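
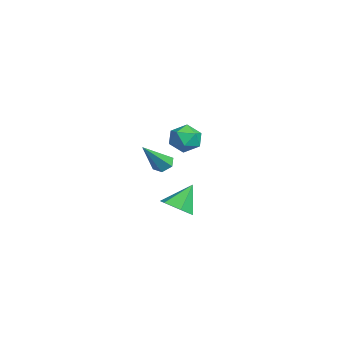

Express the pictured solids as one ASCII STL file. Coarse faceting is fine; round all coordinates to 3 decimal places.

solid 
facet normal 0.306 -0.528 -0.792
outer loop
vertex 3.379 -2.518 -1.427
vertex 3.01 -1.88 -1.995
vertex 3.891 -1.795 -1.711
endloop
endfacet
facet normal 0.560 -0.073 0.825
outer loop
vertex 3.379 -2.518 -1.427
vertex 3.891 -1.795 -1.711
vertex 2.51 -1.02 -0.705
endloop
endfacet
facet normal 0.306 -0.529 -0.792
outer loop
vertex 3.891 -1.795 -1.711
vertex 3.01 -1.88 -1.995
vertex 3.522 -1.158 -2.279
endloop
endfacet
facet normal 0.640 0.684 0.351
outer loop
vertex 3.891 -1.795 -1.711
vertex 3.522 -1.158 -2.279
vertex 2.51 -1.02 -0.705
endloop
endfacet
facet normal 0.306 -0.529 -0.792
outer loop
vertex 3.522 -1.158 -2.279
vertex 3.01 -1.88 -1.995
vertex 2.641 -1.243 -2.563
endloop
endfacet
facet normal -0.056 0.991 -0.123
outer loop
vertex 3.522 -1.158 -2.279
vertex 2.641 -1.243 -2.563
vertex 2.51 -1.02 -0.705
endloop
endfacet
facet normal 0.308 -0.528 -0.792
outer loop
vertex 2.641 -1.243 -2.563
vertex 3.01 -1.88 -1.995
vertex 2.129 -1.966 -2.28
endloop
endfacet
facet normal -0.832 0.541 -0.124
outer loop
vertex 2.641 -1.243 -2.563
vertex 2.129 -1.966 -2.28
vertex 2.51 -1.02 -0.705
endloop
endfacet
facet normal 0.308 -0.528 -0.792
outer loop
vertex 2.129 -1.966 -2.28
vertex 3.01 -1.88 -1.995
vertex 2.498 -2.603 -1.712
endloop
endfacet
facet normal -0.912 -0.216 0.350
outer loop
vertex 2.129 -1.966 -2.28
vertex 2.498 -2.603 -1.712
vertex 2.51 -1.02 -0.705
endloop
endfacet
facet normal 0.307 -0.528 -0.792
outer loop
vertex 2.498 -2.603 -1.712
vertex 3.01 -1.88 -1.995
vertex 3.379 -2.518 -1.427
endloop
endfacet
facet normal -0.216 -0.523 0.825
outer loop
vertex 2.498 -2.603 -1.712
vertex 3.379 -2.518 -1.427
vertex 2.51 -1.02 -0.705
endloop
endfacet
facet normal -0.436 0.526 -0.730
outer loop
vertex 0.314 -1.715 -0.376
vertex -0.173 -2.098 -0.361
vertex -0.165 -1.593 -0.002
endloop
endfacet
facet normal 0.553 0.676 0.487
outer loop
vertex 0.314 -1.715 -0.376
vertex -0.165 -1.593 -0.002
vertex 0.773 -3.242 1.221
endloop
endfacet
facet normal -0.436 0.526 -0.730
outer loop
vertex -0.165 -1.593 -0.002
vertex -0.173 -2.098 -0.361
vertex -0.652 -1.976 0.013
endloop
endfacet
facet normal -0.320 0.440 0.839
outer loop
vertex -0.165 -1.593 -0.002
vertex -0.652 -1.976 0.013
vertex 0.773 -3.242 1.221
endloop
endfacet
facet normal -0.435 0.528 -0.729
outer loop
vertex -0.652 -1.976 0.013
vertex -0.173 -2.098 -0.361
vertex -0.661 -2.481 -0.347
endloop
endfacet
facet normal -0.769 -0.362 0.527
outer loop
vertex -0.652 -1.976 0.013
vertex -0.661 -2.481 -0.347
vertex 0.773 -3.242 1.221
endloop
endfacet
facet normal -0.435 0.528 -0.729
outer loop
vertex -0.661 -2.481 -0.347
vertex -0.173 -2.098 -0.361
vertex -0.182 -2.603 -0.721
endloop
endfacet
facet normal -0.343 -0.929 -0.137
outer loop
vertex -0.661 -2.481 -0.347
vertex -0.182 -2.603 -0.721
vertex 0.773 -3.242 1.221
endloop
endfacet
facet normal -0.437 0.527 -0.729
outer loop
vertex -0.182 -2.603 -0.721
vertex -0.173 -2.098 -0.361
vertex 0.305 -2.22 -0.736
endloop
endfacet
facet normal 0.530 -0.693 -0.489
outer loop
vertex -0.182 -2.603 -0.721
vertex 0.305 -2.22 -0.736
vertex 0.773 -3.242 1.221
endloop
endfacet
facet normal -0.437 0.527 -0.729
outer loop
vertex 0.305 -2.22 -0.736
vertex -0.173 -2.098 -0.361
vertex 0.314 -1.715 -0.376
endloop
endfacet
facet normal 0.978 0.109 -0.177
outer loop
vertex 0.305 -2.22 -0.736
vertex 0.314 -1.715 -0.376
vertex 0.773 -3.242 1.221
endloop
endfacet
facet normal -0.756 -0.168 0.632
outer loop
vertex -4.414 -0.339 0.053
vertex -4.009 -1.191 0.311
vertex -3.783 -0.374 0.799
endloop
endfacet
facet normal -0.635 0.531 0.562
outer loop
vertex -4.414 -0.339 0.053
vertex -3.783 -0.374 0.799
vertex -3.739 0.36 0.155
endloop
endfacet
facet normal -0.704 0.699 -0.127
outer loop
vertex -4.414 -0.339 0.053
vertex -3.739 0.36 0.155
vertex -3.938 -0.002 -0.731
endloop
endfacet
facet normal -0.869 0.102 -0.484
outer loop
vertex -4.414 -0.339 0.053
vertex -3.938 -0.002 -0.731
vertex -4.104 -0.961 -0.635
endloop
endfacet
facet normal -0.901 -0.433 -0.015
outer loop
vertex -4.414 -0.339 0.053
vertex -4.104 -0.961 -0.635
vertex -4.009 -1.191 0.311
endloop
endfacet
facet normal 0.042 0.657 0.752
outer loop
vertex -3.739 0.36 0.155
vertex -3.783 -0.374 0.799
vertex -2.916 -0.059 0.475
endloop
endfacet
facet normal -0.154 -0.475 0.866
outer loop
vertex -3.783 -0.374 0.799
vertex -4.009 -1.191 0.311
vertex -3.082 -1.018 0.571
endloop
endfacet
facet normal -0.390 -0.903 -0.180
outer loop
vertex -4.009 -1.191 0.311
vertex -4.104 -0.961 -0.635
vertex -3.281 -1.38 -0.315
endloop
endfacet
facet normal -0.338 -0.036 -0.940
outer loop
vertex -4.104 -0.961 -0.635
vertex -3.938 -0.002 -0.731
vertex -3.237 -0.646 -0.959
endloop
endfacet
facet normal -0.071 0.929 -0.363
outer loop
vertex -3.938 -0.002 -0.731
vertex -3.739 0.36 0.155
vertex -3.011 0.171 -0.471
endloop
endfacet
facet normal 0.869 -0.102 0.484
outer loop
vertex -2.606 -0.681 -0.213
vertex -2.916 -0.059 0.475
vertex -3.082 -1.018 0.571
endloop
endfacet
facet normal 0.704 -0.699 0.127
outer loop
vertex -2.606 -0.681 -0.213
vertex -3.082 -1.018 0.571
vertex -3.281 -1.38 -0.315
endloop
endfacet
facet normal 0.635 -0.531 -0.562
outer loop
vertex -2.606 -0.681 -0.213
vertex -3.281 -1.38 -0.315
vertex -3.237 -0.646 -0.959
endloop
endfacet
facet normal 0.756 0.168 -0.632
outer loop
vertex -2.606 -0.681 -0.213
vertex -3.237 -0.646 -0.959
vertex -3.011 0.171 -0.471
endloop
endfacet
facet normal 0.901 0.433 0.015
outer loop
vertex -2.606 -0.681 -0.213
vertex -3.011 0.171 -0.471
vertex -2.916 -0.059 0.475
endloop
endfacet
facet normal 0.338 0.036 0.940
outer loop
vertex -3.082 -1.018 0.571
vertex -2.916 -0.059 0.475
vertex -3.783 -0.374 0.799
endloop
endfacet
facet normal 0.071 -0.929 0.363
outer loop
vertex -3.281 -1.38 -0.315
vertex -3.082 -1.018 0.571
vertex -4.009 -1.191 0.311
endloop
endfacet
facet normal -0.042 -0.657 -0.752
outer loop
vertex -3.237 -0.646 -0.959
vertex -3.281 -1.38 -0.315
vertex -4.104 -0.961 -0.635
endloop
endfacet
facet normal 0.154 0.475 -0.866
outer loop
vertex -3.011 0.171 -0.471
vertex -3.237 -0.646 -0.959
vertex -3.938 -0.002 -0.731
endloop
endfacet
facet normal 0.390 0.903 0.180
outer loop
vertex -2.916 -0.059 0.475
vertex -3.011 0.171 -0.471
vertex -3.739 0.36 0.155
endloop
endfacet

endsolid


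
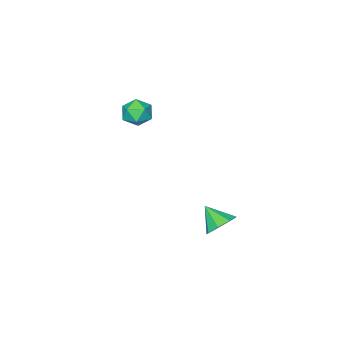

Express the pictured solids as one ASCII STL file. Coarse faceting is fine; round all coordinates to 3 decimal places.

solid 
facet normal -0.419 0.312 0.852
outer loop
vertex 1.196 -3.053 3.916
vertex 0.401 -3.46 3.674
vertex 1.033 -3.932 4.158
endloop
endfacet
facet normal 0.281 0.206 0.937
outer loop
vertex 1.196 -3.053 3.916
vertex 1.033 -3.932 4.158
vertex 1.87 -3.684 3.853
endloop
endfacet
facet normal 0.626 0.622 0.471
outer loop
vertex 1.196 -3.053 3.916
vertex 1.87 -3.684 3.853
vertex 1.756 -3.059 3.18
endloop
endfacet
facet normal 0.139 0.985 0.098
outer loop
vertex 1.196 -3.053 3.916
vertex 1.756 -3.059 3.18
vertex 0.848 -2.92 3.069
endloop
endfacet
facet normal -0.508 0.794 0.333
outer loop
vertex 1.196 -3.053 3.916
vertex 0.848 -2.92 3.069
vertex 0.401 -3.46 3.674
endloop
endfacet
facet normal 0.422 -0.474 0.773
outer loop
vertex 1.87 -3.684 3.853
vertex 1.033 -3.932 4.158
vertex 1.492 -4.48 3.571
endloop
endfacet
facet normal -0.711 -0.302 0.635
outer loop
vertex 1.033 -3.932 4.158
vertex 0.401 -3.46 3.674
vertex 0.584 -4.341 3.46
endloop
endfacet
facet normal -0.854 0.478 -0.204
outer loop
vertex 0.401 -3.46 3.674
vertex 0.848 -2.92 3.069
vertex 0.47 -3.716 2.787
endloop
endfacet
facet normal 0.192 0.788 -0.585
outer loop
vertex 0.848 -2.92 3.069
vertex 1.756 -3.059 3.18
vertex 1.307 -3.468 2.482
endloop
endfacet
facet normal 0.980 0.199 0.019
outer loop
vertex 1.756 -3.059 3.18
vertex 1.87 -3.684 3.853
vertex 1.939 -3.94 2.966
endloop
endfacet
facet normal -0.139 -0.985 -0.098
outer loop
vertex 1.144 -4.347 2.724
vertex 1.492 -4.48 3.571
vertex 0.584 -4.341 3.46
endloop
endfacet
facet normal -0.626 -0.622 -0.471
outer loop
vertex 1.144 -4.347 2.724
vertex 0.584 -4.341 3.46
vertex 0.47 -3.716 2.787
endloop
endfacet
facet normal -0.281 -0.206 -0.937
outer loop
vertex 1.144 -4.347 2.724
vertex 0.47 -3.716 2.787
vertex 1.307 -3.468 2.482
endloop
endfacet
facet normal 0.419 -0.312 -0.852
outer loop
vertex 1.144 -4.347 2.724
vertex 1.307 -3.468 2.482
vertex 1.939 -3.94 2.966
endloop
endfacet
facet normal 0.508 -0.794 -0.333
outer loop
vertex 1.144 -4.347 2.724
vertex 1.939 -3.94 2.966
vertex 1.492 -4.48 3.571
endloop
endfacet
facet normal -0.192 -0.788 0.585
outer loop
vertex 0.584 -4.341 3.46
vertex 1.492 -4.48 3.571
vertex 1.033 -3.932 4.158
endloop
endfacet
facet normal -0.980 -0.199 -0.019
outer loop
vertex 0.47 -3.716 2.787
vertex 0.584 -4.341 3.46
vertex 0.401 -3.46 3.674
endloop
endfacet
facet normal -0.422 0.474 -0.773
outer loop
vertex 1.307 -3.468 2.482
vertex 0.47 -3.716 2.787
vertex 0.848 -2.92 3.069
endloop
endfacet
facet normal 0.711 0.302 -0.635
outer loop
vertex 1.939 -3.94 2.966
vertex 1.307 -3.468 2.482
vertex 1.756 -3.059 3.18
endloop
endfacet
facet normal 0.854 -0.478 0.204
outer loop
vertex 1.492 -4.48 3.571
vertex 1.939 -3.94 2.966
vertex 1.87 -3.684 3.853
endloop
endfacet
facet normal -0.074 0.770 -0.634
outer loop
vertex 2.469 2.995 -1.784
vertex 1.826 3.384 -1.236
vertex 2.754 3.426 -1.294
endloop
endfacet
facet normal 0.823 -0.568 0.022
outer loop
vertex 2.469 2.995 -1.784
vertex 2.754 3.426 -1.294
vertex 1.934 2.276 -0.324
endloop
endfacet
facet normal -0.074 0.769 -0.634
outer loop
vertex 2.754 3.426 -1.294
vertex 1.826 3.384 -1.236
vertex 2.495 3.833 -0.77
endloop
endfacet
facet normal 0.835 -0.149 0.529
outer loop
vertex 2.754 3.426 -1.294
vertex 2.495 3.833 -0.77
vertex 1.934 2.276 -0.324
endloop
endfacet
facet normal -0.075 0.770 -0.634
outer loop
vertex 2.495 3.833 -0.77
vertex 1.826 3.384 -1.236
vertex 1.844 3.976 -0.519
endloop
endfacet
facet normal 0.381 0.125 0.916
outer loop
vertex 2.495 3.833 -0.77
vertex 1.844 3.976 -0.519
vertex 1.934 2.276 -0.324
endloop
endfacet
facet normal -0.074 0.770 -0.634
outer loop
vertex 1.844 3.976 -0.519
vertex 1.826 3.384 -1.236
vertex 1.183 3.773 -0.688
endloop
endfacet
facet normal -0.274 0.095 0.957
outer loop
vertex 1.844 3.976 -0.519
vertex 1.183 3.773 -0.688
vertex 1.934 2.276 -0.324
endloop
endfacet
facet normal -0.074 0.770 -0.633
outer loop
vertex 1.183 3.773 -0.688
vertex 1.826 3.384 -1.236
vertex 0.899 3.342 -1.179
endloop
endfacet
facet normal -0.747 -0.222 0.627
outer loop
vertex 1.183 3.773 -0.688
vertex 0.899 3.342 -1.179
vertex 1.934 2.276 -0.324
endloop
endfacet
facet normal -0.074 0.770 -0.634
outer loop
vertex 0.899 3.342 -1.179
vertex 1.826 3.384 -1.236
vertex 1.158 2.936 -1.702
endloop
endfacet
facet normal -0.759 -0.640 0.121
outer loop
vertex 0.899 3.342 -1.179
vertex 1.158 2.936 -1.702
vertex 1.934 2.276 -0.324
endloop
endfacet
facet normal -0.074 0.770 -0.634
outer loop
vertex 1.158 2.936 -1.702
vertex 1.826 3.384 -1.236
vertex 1.808 2.792 -1.953
endloop
endfacet
facet normal -0.305 -0.914 -0.266
outer loop
vertex 1.158 2.936 -1.702
vertex 1.808 2.792 -1.953
vertex 1.934 2.276 -0.324
endloop
endfacet
facet normal -0.074 0.770 -0.634
outer loop
vertex 1.808 2.792 -1.953
vertex 1.826 3.384 -1.236
vertex 2.469 2.995 -1.784
endloop
endfacet
facet normal 0.350 -0.885 -0.307
outer loop
vertex 1.808 2.792 -1.953
vertex 2.469 2.995 -1.784
vertex 1.934 2.276 -0.324
endloop
endfacet

endsolid


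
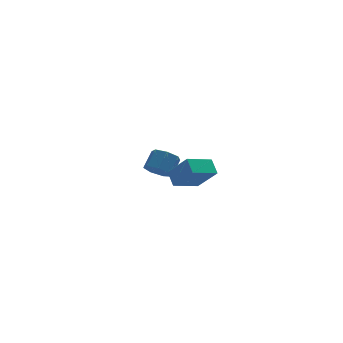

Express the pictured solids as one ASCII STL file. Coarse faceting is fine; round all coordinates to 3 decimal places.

solid 
facet normal -0.438 0.500 -0.747
outer loop
vertex 1.414 -4.137 2.215
vertex 1.367 -3.362 2.762
vertex 2.805 -3.688 1.699
endloop
endfacet
facet normal 0.050 -0.816 -0.576
outer loop
vertex 3.533 -4.518 2.938
vertex 1.414 -4.137 2.215
vertex 2.805 -3.688 1.699
endloop
endfacet
facet normal -0.438 0.500 -0.747
outer loop
vertex 2.805 -3.688 1.699
vertex 1.367 -3.362 2.762
vertex 2.758 -2.913 2.246
endloop
endfacet
facet normal 0.897 0.290 -0.333
outer loop
vertex 2.758 -2.913 2.246
vertex 3.533 -4.518 2.938
vertex 2.805 -3.688 1.699
endloop
endfacet
facet normal -0.897 -0.290 0.333
outer loop
vertex 1.414 -4.137 2.215
vertex 2.095 -4.192 4.001
vertex 1.367 -3.362 2.762
endloop
endfacet
facet normal 0.050 -0.816 -0.576
outer loop
vertex 2.142 -4.967 3.454
vertex 1.414 -4.137 2.215
vertex 3.533 -4.518 2.938
endloop
endfacet
facet normal -0.897 -0.290 0.333
outer loop
vertex 2.142 -4.967 3.454
vertex 2.095 -4.192 4.001
vertex 1.414 -4.137 2.215
endloop
endfacet
facet normal -0.050 0.816 0.576
outer loop
vertex 1.367 -3.362 2.762
vertex 2.095 -4.192 4.001
vertex 2.758 -2.913 2.246
endloop
endfacet
facet normal 0.897 0.290 -0.333
outer loop
vertex 3.486 -3.743 3.485
vertex 3.533 -4.518 2.938
vertex 2.758 -2.913 2.246
endloop
endfacet
facet normal -0.050 0.816 0.576
outer loop
vertex 2.758 -2.913 2.246
vertex 2.095 -4.192 4.001
vertex 3.486 -3.743 3.485
endloop
endfacet
facet normal 0.438 -0.500 0.747
outer loop
vertex 3.486 -3.743 3.485
vertex 2.142 -4.967 3.454
vertex 3.533 -4.518 2.938
endloop
endfacet
facet normal 0.438 -0.500 0.747
outer loop
vertex 2.095 -4.192 4.001
vertex 2.142 -4.967 3.454
vertex 3.486 -3.743 3.485
endloop
endfacet
facet normal -0.533 -0.529 -0.661
outer loop
vertex 2.95 1.491 -0.246
vertex 2.487 2.15 -0.4
vertex 3.18 1.914 -0.77
endloop
endfacet
facet normal 0.782 -0.606 -0.146
outer loop
vertex 2.95 1.491 -0.246
vertex 3.18 1.914 -0.77
vertex 3.595 2.13 0.554
endloop
endfacet
facet normal 0.782 -0.606 -0.146
outer loop
vertex 3.595 2.13 0.554
vertex 3.18 1.914 -0.77
vertex 3.825 2.553 0.03
endloop
endfacet
facet normal 0.534 0.528 0.660
outer loop
vertex 3.595 2.13 0.554
vertex 3.825 2.553 0.03
vertex 3.133 2.79 0.4
endloop
endfacet
facet normal -0.533 -0.528 -0.662
outer loop
vertex 3.18 1.914 -0.77
vertex 2.487 2.15 -0.4
vertex 2.889 2.515 -1.015
endloop
endfacet
facet normal 0.740 0.087 -0.666
outer loop
vertex 3.18 1.914 -0.77
vertex 2.889 2.515 -1.015
vertex 3.825 2.553 0.03
endloop
endfacet
facet normal 0.741 0.086 -0.666
outer loop
vertex 3.825 2.553 0.03
vertex 2.889 2.515 -1.015
vertex 3.534 3.154 -0.216
endloop
endfacet
facet normal 0.534 0.529 0.660
outer loop
vertex 3.825 2.553 0.03
vertex 3.534 3.154 -0.216
vertex 3.133 2.79 0.4
endloop
endfacet
facet normal -0.533 -0.528 -0.661
outer loop
vertex 2.889 2.515 -1.015
vertex 2.487 2.15 -0.4
vertex 2.295 2.841 -0.797
endloop
endfacet
facet normal 0.141 0.715 -0.685
outer loop
vertex 2.889 2.515 -1.015
vertex 2.295 2.841 -0.797
vertex 3.534 3.154 -0.216
endloop
endfacet
facet normal 0.141 0.714 -0.686
outer loop
vertex 3.534 3.154 -0.216
vertex 2.295 2.841 -0.797
vertex 2.94 3.481 0.002
endloop
endfacet
facet normal 0.533 0.529 0.660
outer loop
vertex 3.534 3.154 -0.216
vertex 2.94 3.481 0.002
vertex 3.133 2.79 0.4
endloop
endfacet
facet normal -0.533 -0.528 -0.661
outer loop
vertex 2.295 2.841 -0.797
vertex 2.487 2.15 -0.4
vertex 1.846 2.647 -0.28
endloop
endfacet
facet normal -0.564 0.804 -0.188
outer loop
vertex 2.295 2.841 -0.797
vertex 1.846 2.647 -0.28
vertex 2.94 3.481 0.002
endloop
endfacet
facet normal -0.564 0.804 -0.188
outer loop
vertex 2.94 3.481 0.002
vertex 1.846 2.647 -0.28
vertex 2.491 3.287 0.519
endloop
endfacet
facet normal 0.532 0.529 0.661
outer loop
vertex 2.94 3.481 0.002
vertex 2.491 3.287 0.519
vertex 3.133 2.79 0.4
endloop
endfacet
facet normal -0.533 -0.528 -0.660
outer loop
vertex 1.846 2.647 -0.28
vertex 2.487 2.15 -0.4
vertex 1.88 2.079 0.147
endloop
endfacet
facet normal -0.845 0.288 0.451
outer loop
vertex 1.846 2.647 -0.28
vertex 1.88 2.079 0.147
vertex 2.491 3.287 0.519
endloop
endfacet
facet normal -0.844 0.288 0.452
outer loop
vertex 2.491 3.287 0.519
vertex 1.88 2.079 0.147
vertex 2.526 2.719 0.946
endloop
endfacet
facet normal 0.532 0.529 0.661
outer loop
vertex 2.491 3.287 0.519
vertex 2.526 2.719 0.946
vertex 3.133 2.79 0.4
endloop
endfacet
facet normal -0.533 -0.529 -0.660
outer loop
vertex 1.88 2.079 0.147
vertex 2.487 2.15 -0.4
vertex 2.372 1.565 0.162
endloop
endfacet
facet normal -0.488 -0.445 0.751
outer loop
vertex 1.88 2.079 0.147
vertex 2.372 1.565 0.162
vertex 2.526 2.719 0.946
endloop
endfacet
facet normal -0.490 -0.444 0.750
outer loop
vertex 2.526 2.719 0.946
vertex 2.372 1.565 0.162
vertex 3.017 2.204 0.962
endloop
endfacet
facet normal 0.533 0.528 0.661
outer loop
vertex 2.526 2.719 0.946
vertex 3.017 2.204 0.962
vertex 3.133 2.79 0.4
endloop
endfacet
facet normal -0.534 -0.529 -0.660
outer loop
vertex 2.372 1.565 0.162
vertex 2.487 2.15 -0.4
vertex 2.95 1.491 -0.246
endloop
endfacet
facet normal 0.234 -0.843 0.485
outer loop
vertex 2.372 1.565 0.162
vertex 2.95 1.491 -0.246
vertex 3.017 2.204 0.962
endloop
endfacet
facet normal 0.234 -0.843 0.485
outer loop
vertex 3.017 2.204 0.962
vertex 2.95 1.491 -0.246
vertex 3.595 2.13 0.554
endloop
endfacet
facet normal 0.534 0.528 0.661
outer loop
vertex 3.017 2.204 0.962
vertex 3.595 2.13 0.554
vertex 3.133 2.79 0.4
endloop
endfacet

endsolid


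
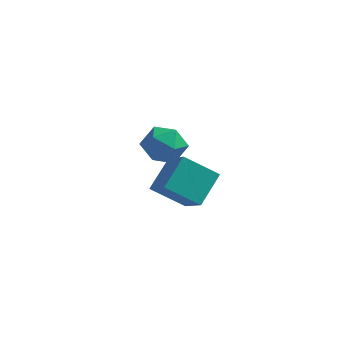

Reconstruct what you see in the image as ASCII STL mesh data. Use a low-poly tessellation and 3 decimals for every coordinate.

solid 
facet normal -0.174 0.046 0.984
outer loop
vertex -4.069 1.089 3.537
vertex -3.864 0.266 3.612
vertex -3.262 0.863 3.69
endloop
endfacet
facet normal 0.050 0.676 0.735
outer loop
vertex -4.069 1.089 3.537
vertex -3.262 0.863 3.69
vertex -3.432 1.483 3.131
endloop
endfacet
facet normal -0.404 0.886 0.227
outer loop
vertex -4.069 1.089 3.537
vertex -3.432 1.483 3.131
vertex -4.139 1.269 2.708
endloop
endfacet
facet normal -0.908 0.386 0.161
outer loop
vertex -4.069 1.089 3.537
vertex -4.139 1.269 2.708
vertex -4.406 0.517 3.005
endloop
endfacet
facet normal -0.766 -0.134 0.629
outer loop
vertex -4.069 1.089 3.537
vertex -4.406 0.517 3.005
vertex -3.864 0.266 3.612
endloop
endfacet
facet normal 0.690 0.580 0.433
outer loop
vertex -3.432 1.483 3.131
vertex -3.262 0.863 3.69
vertex -2.834 0.903 2.955
endloop
endfacet
facet normal 0.328 -0.440 0.836
outer loop
vertex -3.262 0.863 3.69
vertex -3.864 0.266 3.612
vertex -3.101 0.151 3.252
endloop
endfacet
facet normal -0.631 -0.730 0.262
outer loop
vertex -3.864 0.266 3.612
vertex -4.406 0.517 3.005
vertex -3.808 -0.063 2.829
endloop
endfacet
facet normal -0.862 0.110 -0.496
outer loop
vertex -4.406 0.517 3.005
vertex -4.139 1.269 2.708
vertex -3.978 0.557 2.27
endloop
endfacet
facet normal -0.045 0.920 -0.390
outer loop
vertex -4.139 1.269 2.708
vertex -3.432 1.483 3.131
vertex -3.376 1.154 2.348
endloop
endfacet
facet normal 0.908 -0.386 -0.161
outer loop
vertex -3.171 0.331 2.423
vertex -2.834 0.903 2.955
vertex -3.101 0.151 3.252
endloop
endfacet
facet normal 0.404 -0.886 -0.227
outer loop
vertex -3.171 0.331 2.423
vertex -3.101 0.151 3.252
vertex -3.808 -0.063 2.829
endloop
endfacet
facet normal -0.050 -0.676 -0.735
outer loop
vertex -3.171 0.331 2.423
vertex -3.808 -0.063 2.829
vertex -3.978 0.557 2.27
endloop
endfacet
facet normal 0.174 -0.046 -0.984
outer loop
vertex -3.171 0.331 2.423
vertex -3.978 0.557 2.27
vertex -3.376 1.154 2.348
endloop
endfacet
facet normal 0.766 0.134 -0.629
outer loop
vertex -3.171 0.331 2.423
vertex -3.376 1.154 2.348
vertex -2.834 0.903 2.955
endloop
endfacet
facet normal 0.862 -0.110 0.496
outer loop
vertex -3.101 0.151 3.252
vertex -2.834 0.903 2.955
vertex -3.262 0.863 3.69
endloop
endfacet
facet normal 0.045 -0.920 0.390
outer loop
vertex -3.808 -0.063 2.829
vertex -3.101 0.151 3.252
vertex -3.864 0.266 3.612
endloop
endfacet
facet normal -0.690 -0.580 -0.433
outer loop
vertex -3.978 0.557 2.27
vertex -3.808 -0.063 2.829
vertex -4.406 0.517 3.005
endloop
endfacet
facet normal -0.328 0.440 -0.836
outer loop
vertex -3.376 1.154 2.348
vertex -3.978 0.557 2.27
vertex -4.139 1.269 2.708
endloop
endfacet
facet normal 0.631 0.730 -0.262
outer loop
vertex -2.834 0.903 2.955
vertex -3.376 1.154 2.348
vertex -3.432 1.483 3.131
endloop
endfacet
facet normal -0.816 -0.156 0.557
outer loop
vertex -3.664 3.222 0.623
vertex -4.478 4.158 -0.307
vertex -4.023 2.065 -0.227
endloop
endfacet
facet normal 0.525 -0.604 0.600
outer loop
vertex -2.782 2.302 -1.073
vertex -3.664 3.222 0.623
vertex -4.023 2.065 -0.227
endloop
endfacet
facet normal -0.816 -0.156 0.556
outer loop
vertex -4.023 2.065 -0.227
vertex -4.478 4.158 -0.307
vertex -4.836 3.001 -1.158
endloop
endfacet
facet normal -0.242 -0.782 -0.574
outer loop
vertex -4.836 3.001 -1.158
vertex -2.782 2.302 -1.073
vertex -4.023 2.065 -0.227
endloop
endfacet
facet normal 0.242 0.782 0.575
outer loop
vertex -3.664 3.222 0.623
vertex -3.237 4.395 -1.153
vertex -4.478 4.158 -0.307
endloop
endfacet
facet normal 0.524 -0.604 0.600
outer loop
vertex -2.424 3.459 -0.222
vertex -3.664 3.222 0.623
vertex -2.782 2.302 -1.073
endloop
endfacet
facet normal 0.242 0.782 0.575
outer loop
vertex -2.424 3.459 -0.222
vertex -3.237 4.395 -1.153
vertex -3.664 3.222 0.623
endloop
endfacet
facet normal -0.525 0.604 -0.600
outer loop
vertex -4.478 4.158 -0.307
vertex -3.237 4.395 -1.153
vertex -4.836 3.001 -1.158
endloop
endfacet
facet normal -0.242 -0.782 -0.575
outer loop
vertex -3.596 3.238 -2.003
vertex -2.782 2.302 -1.073
vertex -4.836 3.001 -1.158
endloop
endfacet
facet normal -0.524 0.604 -0.600
outer loop
vertex -4.836 3.001 -1.158
vertex -3.237 4.395 -1.153
vertex -3.596 3.238 -2.003
endloop
endfacet
facet normal 0.816 0.157 -0.556
outer loop
vertex -3.596 3.238 -2.003
vertex -2.424 3.459 -0.222
vertex -2.782 2.302 -1.073
endloop
endfacet
facet normal 0.816 0.156 -0.556
outer loop
vertex -3.237 4.395 -1.153
vertex -2.424 3.459 -0.222
vertex -3.596 3.238 -2.003
endloop
endfacet

endsolid


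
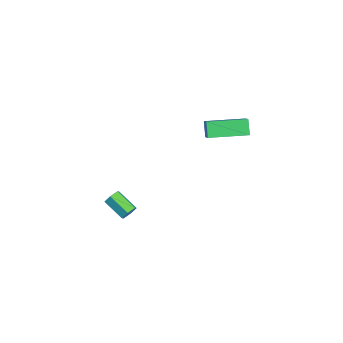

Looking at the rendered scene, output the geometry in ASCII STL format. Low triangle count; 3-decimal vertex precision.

solid 
facet normal -0.734 0.092 -0.673
outer loop
vertex -0.19 0.669 3.528
vertex 0.053 2.664 3.537
vertex 0.418 0.598 2.855
endloop
endfacet
facet normal -0.121 -0.993 -0.004
outer loop
vertex 1.387 0.476 3.743
vertex -0.19 0.669 3.528
vertex 0.418 0.598 2.855
endloop
endfacet
facet normal -0.734 0.092 -0.673
outer loop
vertex 0.418 0.598 2.855
vertex 0.053 2.664 3.537
vertex 0.661 2.593 2.864
endloop
endfacet
facet normal 0.668 -0.078 -0.740
outer loop
vertex 0.661 2.593 2.864
vertex 1.387 0.476 3.743
vertex 0.418 0.598 2.855
endloop
endfacet
facet normal -0.668 0.078 0.740
outer loop
vertex -0.19 0.669 3.528
vertex 1.022 2.542 4.425
vertex 0.053 2.664 3.537
endloop
endfacet
facet normal -0.121 -0.993 -0.004
outer loop
vertex 0.779 0.547 4.416
vertex -0.19 0.669 3.528
vertex 1.387 0.476 3.743
endloop
endfacet
facet normal -0.668 0.078 0.740
outer loop
vertex 0.779 0.547 4.416
vertex 1.022 2.542 4.425
vertex -0.19 0.669 3.528
endloop
endfacet
facet normal 0.121 0.993 0.004
outer loop
vertex 0.053 2.664 3.537
vertex 1.022 2.542 4.425
vertex 0.661 2.593 2.864
endloop
endfacet
facet normal 0.668 -0.078 -0.740
outer loop
vertex 1.63 2.471 3.752
vertex 1.387 0.476 3.743
vertex 0.661 2.593 2.864
endloop
endfacet
facet normal 0.121 0.993 0.004
outer loop
vertex 0.661 2.593 2.864
vertex 1.022 2.542 4.425
vertex 1.63 2.471 3.752
endloop
endfacet
facet normal 0.734 -0.092 0.673
outer loop
vertex 1.63 2.471 3.752
vertex 0.779 0.547 4.416
vertex 1.387 0.476 3.743
endloop
endfacet
facet normal 0.734 -0.092 0.673
outer loop
vertex 1.022 2.542 4.425
vertex 0.779 0.547 4.416
vertex 1.63 2.471 3.752
endloop
endfacet
facet normal 0.742 0.519 -0.425
outer loop
vertex -0.09 -3.192 -2.984
vertex -0.404 -3.051 -3.36
vertex -0.364 -2.764 -2.94
endloop
endfacet
facet normal 0.403 0.165 0.900
outer loop
vertex -0.09 -3.192 -2.984
vertex -0.364 -2.764 -2.94
vertex -1.061 -3.87 -2.425
endloop
endfacet
facet normal 0.403 0.165 0.900
outer loop
vertex -1.061 -3.87 -2.425
vertex -0.364 -2.764 -2.94
vertex -1.335 -3.442 -2.381
endloop
endfacet
facet normal -0.741 -0.518 0.427
outer loop
vertex -1.061 -3.87 -2.425
vertex -1.335 -3.442 -2.381
vertex -1.376 -3.729 -2.8
endloop
endfacet
facet normal 0.742 0.519 -0.425
outer loop
vertex -0.364 -2.764 -2.94
vertex -0.404 -3.051 -3.36
vertex -0.678 -2.623 -3.316
endloop
endfacet
facet normal -0.264 0.810 0.524
outer loop
vertex -0.364 -2.764 -2.94
vertex -0.678 -2.623 -3.316
vertex -1.335 -3.442 -2.381
endloop
endfacet
facet normal -0.264 0.810 0.524
outer loop
vertex -1.335 -3.442 -2.381
vertex -0.678 -2.623 -3.316
vertex -1.649 -3.301 -2.757
endloop
endfacet
facet normal -0.743 -0.516 0.426
outer loop
vertex -1.335 -3.442 -2.381
vertex -1.649 -3.301 -2.757
vertex -1.376 -3.729 -2.8
endloop
endfacet
facet normal 0.741 0.518 -0.427
outer loop
vertex -0.678 -2.623 -3.316
vertex -0.404 -3.051 -3.36
vertex -0.719 -2.91 -3.735
endloop
endfacet
facet normal -0.666 0.644 -0.376
outer loop
vertex -0.678 -2.623 -3.316
vertex -0.719 -2.91 -3.735
vertex -1.649 -3.301 -2.757
endloop
endfacet
facet normal -0.666 0.644 -0.376
outer loop
vertex -1.649 -3.301 -2.757
vertex -0.719 -2.91 -3.735
vertex -1.69 -3.588 -3.176
endloop
endfacet
facet normal -0.743 -0.516 0.426
outer loop
vertex -1.649 -3.301 -2.757
vertex -1.69 -3.588 -3.176
vertex -1.376 -3.729 -2.8
endloop
endfacet
facet normal 0.741 0.518 -0.427
outer loop
vertex -0.719 -2.91 -3.735
vertex -0.404 -3.051 -3.36
vertex -0.445 -3.338 -3.779
endloop
endfacet
facet normal -0.403 -0.165 -0.900
outer loop
vertex -0.719 -2.91 -3.735
vertex -0.445 -3.338 -3.779
vertex -1.69 -3.588 -3.176
endloop
endfacet
facet normal -0.403 -0.165 -0.900
outer loop
vertex -1.69 -3.588 -3.176
vertex -0.445 -3.338 -3.779
vertex -1.416 -4.016 -3.22
endloop
endfacet
facet normal -0.742 -0.519 0.425
outer loop
vertex -1.69 -3.588 -3.176
vertex -1.416 -4.016 -3.22
vertex -1.376 -3.729 -2.8
endloop
endfacet
facet normal 0.743 0.516 -0.426
outer loop
vertex -0.445 -3.338 -3.779
vertex -0.404 -3.051 -3.36
vertex -0.131 -3.479 -3.403
endloop
endfacet
facet normal 0.264 -0.810 -0.524
outer loop
vertex -0.445 -3.338 -3.779
vertex -0.131 -3.479 -3.403
vertex -1.416 -4.016 -3.22
endloop
endfacet
facet normal 0.264 -0.810 -0.524
outer loop
vertex -1.416 -4.016 -3.22
vertex -0.131 -3.479 -3.403
vertex -1.102 -4.157 -2.844
endloop
endfacet
facet normal -0.742 -0.519 0.425
outer loop
vertex -1.416 -4.016 -3.22
vertex -1.102 -4.157 -2.844
vertex -1.376 -3.729 -2.8
endloop
endfacet
facet normal 0.743 0.516 -0.426
outer loop
vertex -0.131 -3.479 -3.403
vertex -0.404 -3.051 -3.36
vertex -0.09 -3.192 -2.984
endloop
endfacet
facet normal 0.666 -0.644 0.376
outer loop
vertex -0.131 -3.479 -3.403
vertex -0.09 -3.192 -2.984
vertex -1.102 -4.157 -2.844
endloop
endfacet
facet normal 0.666 -0.644 0.376
outer loop
vertex -1.102 -4.157 -2.844
vertex -0.09 -3.192 -2.984
vertex -1.061 -3.87 -2.425
endloop
endfacet
facet normal -0.741 -0.518 0.427
outer loop
vertex -1.102 -4.157 -2.844
vertex -1.061 -3.87 -2.425
vertex -1.376 -3.729 -2.8
endloop
endfacet

endsolid


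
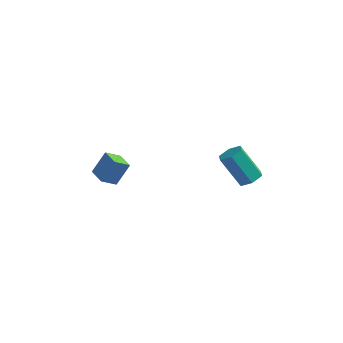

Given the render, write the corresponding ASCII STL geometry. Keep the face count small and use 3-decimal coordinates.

solid 
facet normal 0.569 -0.014 -0.822
outer loop
vertex 5.061 -0.086 0.268
vertex 4.477 -0.084 -0.136
vertex 4.776 0.53 0.06
endloop
endfacet
facet normal 0.718 0.497 0.488
outer loop
vertex 5.061 -0.086 0.268
vertex 4.776 0.53 0.06
vertex 3.947 -0.058 1.88
endloop
endfacet
facet normal 0.717 0.498 0.488
outer loop
vertex 3.947 -0.058 1.88
vertex 4.776 0.53 0.06
vertex 3.661 0.558 1.672
endloop
endfacet
facet normal -0.569 0.014 0.822
outer loop
vertex 3.947 -0.058 1.88
vertex 3.661 0.558 1.672
vertex 3.363 -0.056 1.476
endloop
endfacet
facet normal 0.569 -0.014 -0.822
outer loop
vertex 4.776 0.53 0.06
vertex 4.477 -0.084 -0.136
vertex 4.192 0.532 -0.344
endloop
endfacet
facet normal 0.010 1.000 -0.010
outer loop
vertex 4.776 0.53 0.06
vertex 4.192 0.532 -0.344
vertex 3.661 0.558 1.672
endloop
endfacet
facet normal 0.010 1.000 -0.010
outer loop
vertex 3.661 0.558 1.672
vertex 4.192 0.532 -0.344
vertex 3.077 0.56 1.268
endloop
endfacet
facet normal -0.569 0.014 0.822
outer loop
vertex 3.661 0.558 1.672
vertex 3.077 0.56 1.268
vertex 3.363 -0.056 1.476
endloop
endfacet
facet normal 0.569 -0.014 -0.822
outer loop
vertex 4.192 0.532 -0.344
vertex 4.477 -0.084 -0.136
vertex 3.893 -0.082 -0.54
endloop
endfacet
facet normal -0.707 0.503 -0.498
outer loop
vertex 4.192 0.532 -0.344
vertex 3.893 -0.082 -0.54
vertex 3.077 0.56 1.268
endloop
endfacet
facet normal -0.707 0.502 -0.498
outer loop
vertex 3.077 0.56 1.268
vertex 3.893 -0.082 -0.54
vertex 2.779 -0.054 1.072
endloop
endfacet
facet normal -0.569 0.014 0.822
outer loop
vertex 3.077 0.56 1.268
vertex 2.779 -0.054 1.072
vertex 3.363 -0.056 1.476
endloop
endfacet
facet normal 0.569 -0.014 -0.822
outer loop
vertex 3.893 -0.082 -0.54
vertex 4.477 -0.084 -0.136
vertex 4.179 -0.698 -0.332
endloop
endfacet
facet normal -0.718 -0.498 -0.487
outer loop
vertex 3.893 -0.082 -0.54
vertex 4.179 -0.698 -0.332
vertex 2.779 -0.054 1.072
endloop
endfacet
facet normal -0.718 -0.497 -0.488
outer loop
vertex 2.779 -0.054 1.072
vertex 4.179 -0.698 -0.332
vertex 3.064 -0.67 1.28
endloop
endfacet
facet normal -0.569 0.014 0.822
outer loop
vertex 2.779 -0.054 1.072
vertex 3.064 -0.67 1.28
vertex 3.363 -0.056 1.476
endloop
endfacet
facet normal 0.569 -0.014 -0.822
outer loop
vertex 4.179 -0.698 -0.332
vertex 4.477 -0.084 -0.136
vertex 4.763 -0.7 0.072
endloop
endfacet
facet normal -0.010 -1.000 0.010
outer loop
vertex 4.179 -0.698 -0.332
vertex 4.763 -0.7 0.072
vertex 3.064 -0.67 1.28
endloop
endfacet
facet normal -0.010 -1.000 0.010
outer loop
vertex 3.064 -0.67 1.28
vertex 4.763 -0.7 0.072
vertex 3.648 -0.672 1.684
endloop
endfacet
facet normal -0.569 0.014 0.822
outer loop
vertex 3.064 -0.67 1.28
vertex 3.648 -0.672 1.684
vertex 3.363 -0.056 1.476
endloop
endfacet
facet normal 0.569 -0.014 -0.822
outer loop
vertex 4.763 -0.7 0.072
vertex 4.477 -0.084 -0.136
vertex 5.061 -0.086 0.268
endloop
endfacet
facet normal 0.707 -0.502 0.498
outer loop
vertex 4.763 -0.7 0.072
vertex 5.061 -0.086 0.268
vertex 3.648 -0.672 1.684
endloop
endfacet
facet normal 0.707 -0.503 0.497
outer loop
vertex 3.648 -0.672 1.684
vertex 5.061 -0.086 0.268
vertex 3.947 -0.058 1.88
endloop
endfacet
facet normal -0.569 0.014 0.822
outer loop
vertex 3.648 -0.672 1.684
vertex 3.947 -0.058 1.88
vertex 3.363 -0.056 1.476
endloop
endfacet
facet normal -0.561 -0.625 0.544
outer loop
vertex -1.928 -2.19 0.79
vertex -2.757 -1.467 0.766
vertex -2.412 -2.785 -0.393
endloop
endfacet
facet normal 0.754 -0.657 0.022
outer loop
vertex -1.863 -2.173 -0.926
vertex -1.928 -2.19 0.79
vertex -2.412 -2.785 -0.393
endloop
endfacet
facet normal -0.560 -0.625 0.544
outer loop
vertex -2.412 -2.785 -0.393
vertex -2.757 -1.467 0.766
vertex -3.241 -2.063 -0.417
endloop
endfacet
facet normal -0.344 -0.422 -0.839
outer loop
vertex -3.241 -2.063 -0.417
vertex -1.863 -2.173 -0.926
vertex -2.412 -2.785 -0.393
endloop
endfacet
facet normal 0.344 0.422 0.839
outer loop
vertex -1.928 -2.19 0.79
vertex -2.208 -0.855 0.233
vertex -2.757 -1.467 0.766
endloop
endfacet
facet normal 0.754 -0.656 0.022
outer loop
vertex -1.379 -1.577 0.257
vertex -1.928 -2.19 0.79
vertex -1.863 -2.173 -0.926
endloop
endfacet
facet normal 0.343 0.422 0.839
outer loop
vertex -1.379 -1.577 0.257
vertex -2.208 -0.855 0.233
vertex -1.928 -2.19 0.79
endloop
endfacet
facet normal -0.754 0.657 -0.022
outer loop
vertex -2.757 -1.467 0.766
vertex -2.208 -0.855 0.233
vertex -3.241 -2.063 -0.417
endloop
endfacet
facet normal -0.344 -0.422 -0.839
outer loop
vertex -2.692 -1.45 -0.95
vertex -1.863 -2.173 -0.926
vertex -3.241 -2.063 -0.417
endloop
endfacet
facet normal -0.754 0.656 -0.022
outer loop
vertex -3.241 -2.063 -0.417
vertex -2.208 -0.855 0.233
vertex -2.692 -1.45 -0.95
endloop
endfacet
facet normal 0.560 0.625 -0.544
outer loop
vertex -2.692 -1.45 -0.95
vertex -1.379 -1.577 0.257
vertex -1.863 -2.173 -0.926
endloop
endfacet
facet normal 0.560 0.625 -0.544
outer loop
vertex -2.208 -0.855 0.233
vertex -1.379 -1.577 0.257
vertex -2.692 -1.45 -0.95
endloop
endfacet

endsolid


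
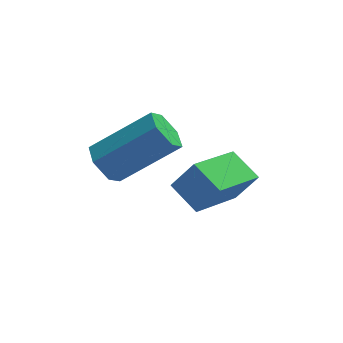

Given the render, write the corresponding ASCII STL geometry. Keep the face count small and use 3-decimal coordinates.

solid 
facet normal -0.554 0.095 -0.827
outer loop
vertex 1.586 -3.197 0.985
vertex 1.072 -2.454 1.414
vertex 2.739 -2.031 0.347
endloop
endfacet
facet normal 0.513 -0.743 -0.430
outer loop
vertex 3.288 -2.126 1.166
vertex 1.586 -3.197 0.985
vertex 2.739 -2.031 0.347
endloop
endfacet
facet normal -0.554 0.095 -0.827
outer loop
vertex 2.739 -2.031 0.347
vertex 1.072 -2.454 1.414
vertex 2.226 -1.288 0.776
endloop
endfacet
facet normal 0.656 0.662 -0.363
outer loop
vertex 2.226 -1.288 0.776
vertex 3.288 -2.126 1.166
vertex 2.739 -2.031 0.347
endloop
endfacet
facet normal -0.655 -0.663 0.362
outer loop
vertex 1.586 -3.197 0.985
vertex 1.621 -2.549 2.233
vertex 1.072 -2.454 1.414
endloop
endfacet
facet normal 0.513 -0.743 -0.430
outer loop
vertex 2.134 -3.292 1.804
vertex 1.586 -3.197 0.985
vertex 3.288 -2.126 1.166
endloop
endfacet
facet normal -0.656 -0.662 0.362
outer loop
vertex 2.134 -3.292 1.804
vertex 1.621 -2.549 2.233
vertex 1.586 -3.197 0.985
endloop
endfacet
facet normal -0.513 0.743 0.430
outer loop
vertex 1.072 -2.454 1.414
vertex 1.621 -2.549 2.233
vertex 2.226 -1.288 0.776
endloop
endfacet
facet normal 0.656 0.663 -0.362
outer loop
vertex 2.774 -1.383 1.595
vertex 3.288 -2.126 1.166
vertex 2.226 -1.288 0.776
endloop
endfacet
facet normal -0.513 0.743 0.430
outer loop
vertex 2.226 -1.288 0.776
vertex 1.621 -2.549 2.233
vertex 2.774 -1.383 1.595
endloop
endfacet
facet normal 0.553 -0.095 0.827
outer loop
vertex 2.774 -1.383 1.595
vertex 2.134 -3.292 1.804
vertex 3.288 -2.126 1.166
endloop
endfacet
facet normal 0.554 -0.095 0.827
outer loop
vertex 1.621 -2.549 2.233
vertex 2.134 -3.292 1.804
vertex 2.774 -1.383 1.595
endloop
endfacet
facet normal -0.806 -0.008 -0.592
outer loop
vertex -0.074 -1.718 1.068
vertex -0.419 -1.448 1.534
vertex -0.111 -1.08 1.11
endloop
endfacet
facet normal 0.590 0.087 -0.803
outer loop
vertex -0.074 -1.718 1.068
vertex -0.111 -1.08 1.11
vertex 1.465 -1.702 2.2
endloop
endfacet
facet normal 0.590 0.088 -0.803
outer loop
vertex 1.465 -1.702 2.2
vertex -0.111 -1.08 1.11
vertex 1.427 -1.065 2.242
endloop
endfacet
facet normal 0.805 0.009 0.593
outer loop
vertex 1.465 -1.702 2.2
vertex 1.427 -1.065 2.242
vertex 1.119 -1.432 2.666
endloop
endfacet
facet normal -0.806 -0.008 -0.592
outer loop
vertex -0.111 -1.08 1.11
vertex -0.419 -1.448 1.534
vertex -0.457 -0.81 1.577
endloop
endfacet
facet normal 0.244 0.907 -0.344
outer loop
vertex -0.111 -1.08 1.11
vertex -0.457 -0.81 1.577
vertex 1.427 -1.065 2.242
endloop
endfacet
facet normal 0.244 0.906 -0.344
outer loop
vertex 1.427 -1.065 2.242
vertex -0.457 -0.81 1.577
vertex 1.082 -0.795 2.708
endloop
endfacet
facet normal 0.806 0.008 0.592
outer loop
vertex 1.427 -1.065 2.242
vertex 1.082 -0.795 2.708
vertex 1.119 -1.432 2.666
endloop
endfacet
facet normal -0.805 -0.008 -0.593
outer loop
vertex -0.457 -0.81 1.577
vertex -0.419 -1.448 1.534
vertex -0.765 -1.178 2.0
endloop
endfacet
facet normal -0.346 0.818 0.460
outer loop
vertex -0.457 -0.81 1.577
vertex -0.765 -1.178 2.0
vertex 1.082 -0.795 2.708
endloop
endfacet
facet normal -0.345 0.819 0.458
outer loop
vertex 1.082 -0.795 2.708
vertex -0.765 -1.178 2.0
vertex 0.774 -1.162 3.132
endloop
endfacet
facet normal 0.806 0.008 0.592
outer loop
vertex 1.082 -0.795 2.708
vertex 0.774 -1.162 3.132
vertex 1.119 -1.432 2.666
endloop
endfacet
facet normal -0.805 -0.009 -0.593
outer loop
vertex -0.765 -1.178 2.0
vertex -0.419 -1.448 1.534
vertex -0.727 -1.815 1.958
endloop
endfacet
facet normal -0.590 -0.088 0.803
outer loop
vertex -0.765 -1.178 2.0
vertex -0.727 -1.815 1.958
vertex 0.774 -1.162 3.132
endloop
endfacet
facet normal -0.590 -0.087 0.803
outer loop
vertex 0.774 -1.162 3.132
vertex -0.727 -1.815 1.958
vertex 0.811 -1.8 3.09
endloop
endfacet
facet normal 0.806 0.008 0.592
outer loop
vertex 0.774 -1.162 3.132
vertex 0.811 -1.8 3.09
vertex 1.119 -1.432 2.666
endloop
endfacet
facet normal -0.806 -0.008 -0.592
outer loop
vertex -0.727 -1.815 1.958
vertex -0.419 -1.448 1.534
vertex -0.382 -2.085 1.492
endloop
endfacet
facet normal -0.245 -0.906 0.344
outer loop
vertex -0.727 -1.815 1.958
vertex -0.382 -2.085 1.492
vertex 0.811 -1.8 3.09
endloop
endfacet
facet normal -0.244 -0.907 0.344
outer loop
vertex 0.811 -1.8 3.09
vertex -0.382 -2.085 1.492
vertex 1.157 -2.07 2.623
endloop
endfacet
facet normal 0.806 0.008 0.592
outer loop
vertex 0.811 -1.8 3.09
vertex 1.157 -2.07 2.623
vertex 1.119 -1.432 2.666
endloop
endfacet
facet normal -0.806 -0.008 -0.592
outer loop
vertex -0.382 -2.085 1.492
vertex -0.419 -1.448 1.534
vertex -0.074 -1.718 1.068
endloop
endfacet
facet normal 0.345 -0.819 -0.458
outer loop
vertex -0.382 -2.085 1.492
vertex -0.074 -1.718 1.068
vertex 1.157 -2.07 2.623
endloop
endfacet
facet normal 0.346 -0.818 -0.459
outer loop
vertex 1.157 -2.07 2.623
vertex -0.074 -1.718 1.068
vertex 1.465 -1.702 2.2
endloop
endfacet
facet normal 0.805 0.008 0.593
outer loop
vertex 1.157 -2.07 2.623
vertex 1.465 -1.702 2.2
vertex 1.119 -1.432 2.666
endloop
endfacet

endsolid


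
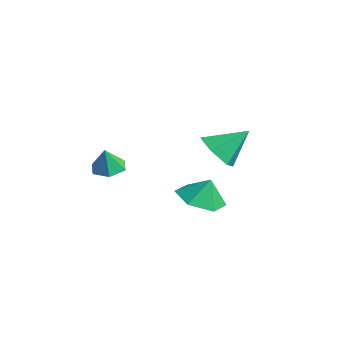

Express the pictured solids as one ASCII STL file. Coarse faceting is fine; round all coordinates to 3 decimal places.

solid 
facet normal -0.230 -0.747 -0.624
outer loop
vertex 2.698 1.252 -0.746
vertex 1.864 1.352 -0.559
vertex 2.215 1.79 -1.212
endloop
endfacet
facet normal 0.812 0.544 -0.214
outer loop
vertex 2.698 1.252 -0.746
vertex 2.215 1.79 -1.212
vertex 2.196 2.428 0.339
endloop
endfacet
facet normal -0.230 -0.747 -0.624
outer loop
vertex 2.215 1.79 -1.212
vertex 1.864 1.352 -0.559
vertex 1.381 1.89 -1.025
endloop
endfacet
facet normal 0.026 0.925 -0.380
outer loop
vertex 2.215 1.79 -1.212
vertex 1.381 1.89 -1.025
vertex 2.196 2.428 0.339
endloop
endfacet
facet normal -0.230 -0.747 -0.624
outer loop
vertex 1.381 1.89 -1.025
vertex 1.864 1.352 -0.559
vertex 1.031 1.453 -0.373
endloop
endfacet
facet normal -0.679 0.724 0.120
outer loop
vertex 1.381 1.89 -1.025
vertex 1.031 1.453 -0.373
vertex 2.196 2.428 0.339
endloop
endfacet
facet normal -0.230 -0.747 -0.624
outer loop
vertex 1.031 1.453 -0.373
vertex 1.864 1.352 -0.559
vertex 1.514 0.915 0.093
endloop
endfacet
facet normal -0.600 0.143 0.787
outer loop
vertex 1.031 1.453 -0.373
vertex 1.514 0.915 0.093
vertex 2.196 2.428 0.339
endloop
endfacet
facet normal -0.230 -0.747 -0.624
outer loop
vertex 1.514 0.915 0.093
vertex 1.864 1.352 -0.559
vertex 2.348 0.814 -0.094
endloop
endfacet
facet normal 0.185 -0.238 0.953
outer loop
vertex 1.514 0.915 0.093
vertex 2.348 0.814 -0.094
vertex 2.196 2.428 0.339
endloop
endfacet
facet normal -0.230 -0.746 -0.625
outer loop
vertex 2.348 0.814 -0.094
vertex 1.864 1.352 -0.559
vertex 2.698 1.252 -0.746
endloop
endfacet
facet normal 0.891 -0.038 0.453
outer loop
vertex 2.348 0.814 -0.094
vertex 2.698 1.252 -0.746
vertex 2.196 2.428 0.339
endloop
endfacet
facet normal -0.186 -0.312 -0.932
outer loop
vertex -0.16 1.402 -4.217
vertex -0.675 2.241 -4.395
vertex 0.308 2.209 -4.58
endloop
endfacet
facet normal 0.779 -0.182 0.600
outer loop
vertex -0.16 1.402 -4.217
vertex 0.308 2.209 -4.58
vertex -0.485 2.559 -3.445
endloop
endfacet
facet normal -0.186 -0.312 -0.932
outer loop
vertex 0.308 2.209 -4.58
vertex -0.675 2.241 -4.395
vertex -0.207 3.047 -4.758
endloop
endfacet
facet normal 0.758 0.543 0.362
outer loop
vertex 0.308 2.209 -4.58
vertex -0.207 3.047 -4.758
vertex -0.485 2.559 -3.445
endloop
endfacet
facet normal -0.186 -0.312 -0.932
outer loop
vertex -0.207 3.047 -4.758
vertex -0.675 2.241 -4.395
vertex -1.19 3.079 -4.573
endloop
endfacet
facet normal 0.099 0.926 0.365
outer loop
vertex -0.207 3.047 -4.758
vertex -1.19 3.079 -4.573
vertex -0.485 2.559 -3.445
endloop
endfacet
facet normal -0.185 -0.312 -0.932
outer loop
vertex -1.19 3.079 -4.573
vertex -0.675 2.241 -4.395
vertex -1.657 2.273 -4.211
endloop
endfacet
facet normal -0.539 0.585 0.606
outer loop
vertex -1.19 3.079 -4.573
vertex -1.657 2.273 -4.211
vertex -0.485 2.559 -3.445
endloop
endfacet
facet normal -0.185 -0.312 -0.932
outer loop
vertex -1.657 2.273 -4.211
vertex -0.675 2.241 -4.395
vertex -1.142 1.435 -4.033
endloop
endfacet
facet normal -0.518 -0.139 0.844
outer loop
vertex -1.657 2.273 -4.211
vertex -1.142 1.435 -4.033
vertex -0.485 2.559 -3.445
endloop
endfacet
facet normal -0.185 -0.311 -0.932
outer loop
vertex -1.142 1.435 -4.033
vertex -0.675 2.241 -4.395
vertex -0.16 1.402 -4.217
endloop
endfacet
facet normal 0.140 -0.522 0.841
outer loop
vertex -1.142 1.435 -4.033
vertex -0.16 1.402 -4.217
vertex -0.485 2.559 -3.445
endloop
endfacet
facet normal -0.097 0.201 -0.975
outer loop
vertex -2.001 -0.085 -2.942
vertex -2.57 -0.458 -2.962
vertex -2.604 0.206 -2.822
endloop
endfacet
facet normal 0.440 0.660 0.609
outer loop
vertex -2.001 -0.085 -2.942
vertex -2.604 0.206 -2.822
vertex -2.47 -0.662 -1.978
endloop
endfacet
facet normal -0.099 0.200 -0.975
outer loop
vertex -2.604 0.206 -2.822
vertex -2.57 -0.458 -2.962
vertex -3.172 -0.167 -2.841
endloop
endfacet
facet normal -0.417 0.600 0.683
outer loop
vertex -2.604 0.206 -2.822
vertex -3.172 -0.167 -2.841
vertex -2.47 -0.662 -1.978
endloop
endfacet
facet normal -0.098 0.202 -0.974
outer loop
vertex -3.172 -0.167 -2.841
vertex -2.57 -0.458 -2.962
vertex -3.138 -0.831 -2.982
endloop
endfacet
facet normal -0.809 -0.161 0.565
outer loop
vertex -3.172 -0.167 -2.841
vertex -3.138 -0.831 -2.982
vertex -2.47 -0.662 -1.978
endloop
endfacet
facet normal -0.098 0.201 -0.975
outer loop
vertex -3.138 -0.831 -2.982
vertex -2.57 -0.458 -2.962
vertex -2.535 -1.123 -3.103
endloop
endfacet
facet normal -0.343 -0.862 0.373
outer loop
vertex -3.138 -0.831 -2.982
vertex -2.535 -1.123 -3.103
vertex -2.47 -0.662 -1.978
endloop
endfacet
facet normal -0.098 0.201 -0.975
outer loop
vertex -2.535 -1.123 -3.103
vertex -2.57 -0.458 -2.962
vertex -1.967 -0.75 -3.083
endloop
endfacet
facet normal 0.516 -0.802 0.299
outer loop
vertex -2.535 -1.123 -3.103
vertex -1.967 -0.75 -3.083
vertex -2.47 -0.662 -1.978
endloop
endfacet
facet normal -0.098 0.202 -0.975
outer loop
vertex -1.967 -0.75 -3.083
vertex -2.57 -0.458 -2.962
vertex -2.001 -0.085 -2.942
endloop
endfacet
facet normal 0.908 -0.042 0.417
outer loop
vertex -1.967 -0.75 -3.083
vertex -2.001 -0.085 -2.942
vertex -2.47 -0.662 -1.978
endloop
endfacet

endsolid


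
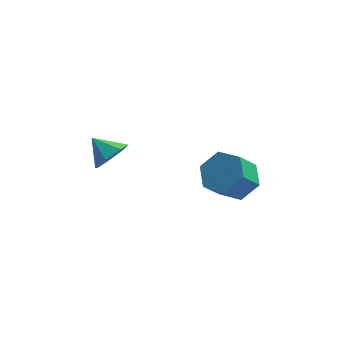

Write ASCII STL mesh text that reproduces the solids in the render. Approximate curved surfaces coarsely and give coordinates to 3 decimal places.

solid 
facet normal 0.405 0.522 -0.750
outer loop
vertex 4.643 3.218 -2.228
vertex 3.952 2.819 -2.879
vertex 3.744 3.696 -2.381
endloop
endfacet
facet normal 0.271 0.715 0.644
outer loop
vertex 4.643 3.218 -2.228
vertex 3.744 3.696 -2.381
vertex 4.04 2.44 -1.11
endloop
endfacet
facet normal 0.272 0.715 0.644
outer loop
vertex 4.04 2.44 -1.11
vertex 3.744 3.696 -2.381
vertex 3.141 2.918 -1.262
endloop
endfacet
facet normal -0.405 -0.523 0.750
outer loop
vertex 4.04 2.44 -1.11
vertex 3.141 2.918 -1.262
vertex 3.348 2.041 -1.761
endloop
endfacet
facet normal 0.405 0.522 -0.751
outer loop
vertex 3.744 3.696 -2.381
vertex 3.952 2.819 -2.879
vertex 3.052 3.298 -3.031
endloop
endfacet
facet normal -0.620 0.760 0.194
outer loop
vertex 3.744 3.696 -2.381
vertex 3.052 3.298 -3.031
vertex 3.141 2.918 -1.262
endloop
endfacet
facet normal -0.621 0.760 0.194
outer loop
vertex 3.141 2.918 -1.262
vertex 3.052 3.298 -3.031
vertex 2.449 2.519 -1.913
endloop
endfacet
facet normal -0.405 -0.523 0.750
outer loop
vertex 3.141 2.918 -1.262
vertex 2.449 2.519 -1.913
vertex 3.348 2.041 -1.761
endloop
endfacet
facet normal 0.405 0.522 -0.750
outer loop
vertex 3.052 3.298 -3.031
vertex 3.952 2.819 -2.879
vertex 3.26 2.42 -3.53
endloop
endfacet
facet normal -0.892 0.044 -0.450
outer loop
vertex 3.052 3.298 -3.031
vertex 3.26 2.42 -3.53
vertex 2.449 2.519 -1.913
endloop
endfacet
facet normal -0.892 0.045 -0.450
outer loop
vertex 2.449 2.519 -1.913
vertex 3.26 2.42 -3.53
vertex 2.657 1.642 -2.412
endloop
endfacet
facet normal -0.405 -0.523 0.750
outer loop
vertex 2.449 2.519 -1.913
vertex 2.657 1.642 -2.412
vertex 3.348 2.041 -1.761
endloop
endfacet
facet normal 0.405 0.523 -0.750
outer loop
vertex 3.26 2.42 -3.53
vertex 3.952 2.819 -2.879
vertex 4.159 1.942 -3.378
endloop
endfacet
facet normal -0.271 -0.715 -0.644
outer loop
vertex 3.26 2.42 -3.53
vertex 4.159 1.942 -3.378
vertex 2.657 1.642 -2.412
endloop
endfacet
facet normal -0.271 -0.716 -0.644
outer loop
vertex 2.657 1.642 -2.412
vertex 4.159 1.942 -3.378
vertex 3.556 1.164 -2.259
endloop
endfacet
facet normal -0.405 -0.522 0.750
outer loop
vertex 2.657 1.642 -2.412
vertex 3.556 1.164 -2.259
vertex 3.348 2.041 -1.761
endloop
endfacet
facet normal 0.405 0.523 -0.750
outer loop
vertex 4.159 1.942 -3.378
vertex 3.952 2.819 -2.879
vertex 4.851 2.341 -2.727
endloop
endfacet
facet normal 0.621 -0.760 -0.194
outer loop
vertex 4.159 1.942 -3.378
vertex 4.851 2.341 -2.727
vertex 3.556 1.164 -2.259
endloop
endfacet
facet normal 0.620 -0.760 -0.195
outer loop
vertex 3.556 1.164 -2.259
vertex 4.851 2.341 -2.727
vertex 4.248 1.562 -1.609
endloop
endfacet
facet normal -0.405 -0.522 0.751
outer loop
vertex 3.556 1.164 -2.259
vertex 4.248 1.562 -1.609
vertex 3.348 2.041 -1.761
endloop
endfacet
facet normal 0.405 0.523 -0.750
outer loop
vertex 4.851 2.341 -2.727
vertex 3.952 2.819 -2.879
vertex 4.643 3.218 -2.228
endloop
endfacet
facet normal 0.892 -0.045 0.450
outer loop
vertex 4.851 2.341 -2.727
vertex 4.643 3.218 -2.228
vertex 4.248 1.562 -1.609
endloop
endfacet
facet normal 0.892 -0.045 0.450
outer loop
vertex 4.248 1.562 -1.609
vertex 4.643 3.218 -2.228
vertex 4.04 2.44 -1.11
endloop
endfacet
facet normal -0.405 -0.522 0.750
outer loop
vertex 4.248 1.562 -1.609
vertex 4.04 2.44 -1.11
vertex 3.348 2.041 -1.761
endloop
endfacet
facet normal 0.706 -0.446 -0.550
outer loop
vertex -0.34 2.033 -0.398
vertex -0.963 1.62 -0.863
vertex -0.59 2.402 -1.018
endloop
endfacet
facet normal 0.138 0.875 0.465
outer loop
vertex -0.34 2.033 -0.398
vertex -0.59 2.402 -1.018
vertex -1.817 2.16 -0.197
endloop
endfacet
facet normal 0.706 -0.446 -0.550
outer loop
vertex -0.59 2.402 -1.018
vertex -0.963 1.62 -0.863
vertex -1.12 2.183 -1.521
endloop
endfacet
facet normal -0.273 0.953 -0.127
outer loop
vertex -0.59 2.402 -1.018
vertex -1.12 2.183 -1.521
vertex -1.817 2.16 -0.197
endloop
endfacet
facet normal 0.706 -0.446 -0.550
outer loop
vertex -1.12 2.183 -1.521
vertex -0.963 1.62 -0.863
vertex -1.532 1.54 -1.529
endloop
endfacet
facet normal -0.771 0.499 -0.397
outer loop
vertex -1.12 2.183 -1.521
vertex -1.532 1.54 -1.529
vertex -1.817 2.16 -0.197
endloop
endfacet
facet normal 0.706 -0.445 -0.550
outer loop
vertex -1.532 1.54 -1.529
vertex -0.963 1.62 -0.863
vertex -1.515 0.957 -1.035
endloop
endfacet
facet normal -0.979 -0.148 -0.141
outer loop
vertex -1.532 1.54 -1.529
vertex -1.515 0.957 -1.035
vertex -1.817 2.16 -0.197
endloop
endfacet
facet normal 0.707 -0.446 -0.550
outer loop
vertex -1.515 0.957 -1.035
vertex -0.963 1.62 -0.863
vertex -1.082 0.874 -0.411
endloop
endfacet
facet normal -0.742 -0.499 0.448
outer loop
vertex -1.515 0.957 -1.035
vertex -1.082 0.874 -0.411
vertex -1.817 2.16 -0.197
endloop
endfacet
facet normal 0.706 -0.446 -0.550
outer loop
vertex -1.082 0.874 -0.411
vertex -0.963 1.62 -0.863
vertex -0.559 1.353 -0.128
endloop
endfacet
facet normal -0.237 -0.290 0.927
outer loop
vertex -1.082 0.874 -0.411
vertex -0.559 1.353 -0.128
vertex -1.817 2.16 -0.197
endloop
endfacet
facet normal 0.706 -0.446 -0.550
outer loop
vertex -0.559 1.353 -0.128
vertex -0.963 1.62 -0.863
vertex -0.34 2.033 -0.398
endloop
endfacet
facet normal 0.155 0.321 0.934
outer loop
vertex -0.559 1.353 -0.128
vertex -0.34 2.033 -0.398
vertex -1.817 2.16 -0.197
endloop
endfacet

endsolid


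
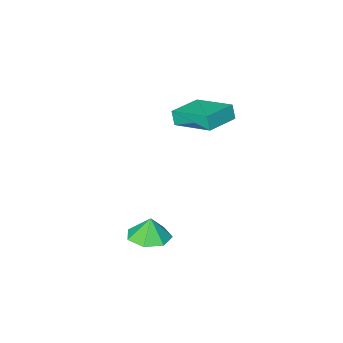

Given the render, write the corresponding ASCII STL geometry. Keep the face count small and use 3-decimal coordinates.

solid 
facet normal -0.966 -0.242 -0.090
outer loop
vertex -4.13 -2.108 -0.492
vertex -4.69 -0.111 0.145
vertex -4.12 -1.854 -1.282
endloop
endfacet
facet normal 0.259 -0.921 -0.293
outer loop
vertex -2.43 -1.429 -1.125
vertex -4.13 -2.108 -0.492
vertex -4.12 -1.854 -1.282
endloop
endfacet
facet normal -0.966 -0.243 -0.089
outer loop
vertex -4.12 -1.854 -1.282
vertex -4.69 -0.111 0.145
vertex -4.681 0.144 -0.645
endloop
endfacet
facet normal 0.011 0.307 -0.952
outer loop
vertex -4.681 0.144 -0.645
vertex -2.43 -1.429 -1.125
vertex -4.12 -1.854 -1.282
endloop
endfacet
facet normal -0.011 -0.307 0.952
outer loop
vertex -4.13 -2.108 -0.492
vertex -3.0 0.314 0.302
vertex -4.69 -0.111 0.145
endloop
endfacet
facet normal 0.258 -0.920 -0.294
outer loop
vertex -2.439 -1.684 -0.335
vertex -4.13 -2.108 -0.492
vertex -2.43 -1.429 -1.125
endloop
endfacet
facet normal -0.011 -0.307 0.952
outer loop
vertex -2.439 -1.684 -0.335
vertex -3.0 0.314 0.302
vertex -4.13 -2.108 -0.492
endloop
endfacet
facet normal -0.259 0.920 0.294
outer loop
vertex -4.69 -0.111 0.145
vertex -3.0 0.314 0.302
vertex -4.681 0.144 -0.645
endloop
endfacet
facet normal 0.011 0.307 -0.952
outer loop
vertex -2.99 0.568 -0.488
vertex -2.43 -1.429 -1.125
vertex -4.681 0.144 -0.645
endloop
endfacet
facet normal -0.258 0.921 0.293
outer loop
vertex -4.681 0.144 -0.645
vertex -3.0 0.314 0.302
vertex -2.99 0.568 -0.488
endloop
endfacet
facet normal 0.966 0.242 0.089
outer loop
vertex -2.99 0.568 -0.488
vertex -2.439 -1.684 -0.335
vertex -2.43 -1.429 -1.125
endloop
endfacet
facet normal 0.966 0.242 0.090
outer loop
vertex -3.0 0.314 0.302
vertex -2.439 -1.684 -0.335
vertex -2.99 0.568 -0.488
endloop
endfacet
facet normal 0.108 0.031 -0.994
outer loop
vertex 2.469 3.472 -3.944
vertex 1.73 2.777 -4.046
vertex 1.649 3.794 -4.023
endloop
endfacet
facet normal 0.206 0.694 0.690
outer loop
vertex 2.469 3.472 -3.944
vertex 1.649 3.794 -4.023
vertex 1.61 2.743 -2.954
endloop
endfacet
facet normal 0.109 0.031 -0.994
outer loop
vertex 1.649 3.794 -4.023
vertex 1.73 2.777 -4.046
vertex 0.889 3.35 -4.12
endloop
endfacet
facet normal -0.455 0.643 0.616
outer loop
vertex 1.649 3.794 -4.023
vertex 0.889 3.35 -4.12
vertex 1.61 2.743 -2.954
endloop
endfacet
facet normal 0.109 0.032 -0.994
outer loop
vertex 0.889 3.35 -4.12
vertex 1.73 2.777 -4.046
vertex 0.762 2.475 -4.162
endloop
endfacet
facet normal -0.825 0.093 0.558
outer loop
vertex 0.889 3.35 -4.12
vertex 0.762 2.475 -4.162
vertex 1.61 2.743 -2.954
endloop
endfacet
facet normal 0.109 0.032 -0.994
outer loop
vertex 0.762 2.475 -4.162
vertex 1.73 2.777 -4.046
vertex 1.364 1.828 -4.117
endloop
endfacet
facet normal -0.626 -0.543 0.560
outer loop
vertex 0.762 2.475 -4.162
vertex 1.364 1.828 -4.117
vertex 1.61 2.743 -2.954
endloop
endfacet
facet normal 0.109 0.032 -0.994
outer loop
vertex 1.364 1.828 -4.117
vertex 1.73 2.777 -4.046
vertex 2.241 1.895 -4.019
endloop
endfacet
facet normal -0.009 -0.785 0.620
outer loop
vertex 1.364 1.828 -4.117
vertex 2.241 1.895 -4.019
vertex 1.61 2.743 -2.954
endloop
endfacet
facet normal 0.108 0.032 -0.994
outer loop
vertex 2.241 1.895 -4.019
vertex 1.73 2.777 -4.046
vertex 2.733 2.627 -3.942
endloop
endfacet
facet normal 0.563 -0.451 0.693
outer loop
vertex 2.241 1.895 -4.019
vertex 2.733 2.627 -3.942
vertex 1.61 2.743 -2.954
endloop
endfacet
facet normal 0.108 0.031 -0.994
outer loop
vertex 2.733 2.627 -3.942
vertex 1.73 2.777 -4.046
vertex 2.469 3.472 -3.944
endloop
endfacet
facet normal 0.658 0.207 0.724
outer loop
vertex 2.733 2.627 -3.942
vertex 2.469 3.472 -3.944
vertex 1.61 2.743 -2.954
endloop
endfacet

endsolid


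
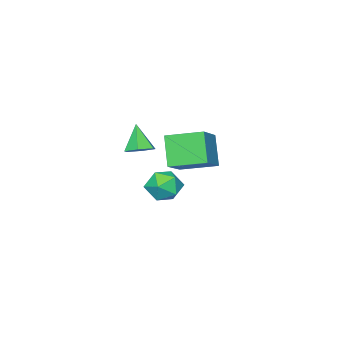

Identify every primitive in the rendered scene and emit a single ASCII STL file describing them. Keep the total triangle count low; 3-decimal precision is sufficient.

solid 
facet normal -0.315 0.920 0.236
outer loop
vertex 4.002 4.784 3.126
vertex 3.186 4.471 3.258
vertex 3.763 4.497 3.927
endloop
endfacet
facet normal 0.373 0.833 0.410
outer loop
vertex 4.002 4.784 3.126
vertex 3.763 4.497 3.927
vertex 4.561 4.297 3.607
endloop
endfacet
facet normal 0.730 0.658 -0.182
outer loop
vertex 4.002 4.784 3.126
vertex 4.561 4.297 3.607
vertex 4.479 4.148 2.74
endloop
endfacet
facet normal 0.264 0.637 -0.724
outer loop
vertex 4.002 4.784 3.126
vertex 4.479 4.148 2.74
vertex 3.629 4.256 2.525
endloop
endfacet
facet normal -0.382 0.799 -0.465
outer loop
vertex 4.002 4.784 3.126
vertex 3.629 4.256 2.525
vertex 3.186 4.471 3.258
endloop
endfacet
facet normal 0.417 0.283 0.864
outer loop
vertex 4.561 4.297 3.607
vertex 3.763 4.497 3.927
vertex 4.091 3.684 4.035
endloop
endfacet
facet normal -0.693 0.425 0.582
outer loop
vertex 3.763 4.497 3.927
vertex 3.186 4.471 3.258
vertex 3.241 3.792 3.82
endloop
endfacet
facet normal -0.802 0.229 -0.552
outer loop
vertex 3.186 4.471 3.258
vertex 3.629 4.256 2.525
vertex 3.159 3.643 2.953
endloop
endfacet
facet normal 0.241 -0.031 -0.970
outer loop
vertex 3.629 4.256 2.525
vertex 4.479 4.148 2.74
vertex 3.957 3.443 2.633
endloop
endfacet
facet normal 0.996 0.002 -0.095
outer loop
vertex 4.479 4.148 2.74
vertex 4.561 4.297 3.607
vertex 4.534 3.469 3.302
endloop
endfacet
facet normal -0.264 -0.637 0.724
outer loop
vertex 3.718 3.156 3.434
vertex 4.091 3.684 4.035
vertex 3.241 3.792 3.82
endloop
endfacet
facet normal -0.730 -0.658 0.182
outer loop
vertex 3.718 3.156 3.434
vertex 3.241 3.792 3.82
vertex 3.159 3.643 2.953
endloop
endfacet
facet normal -0.373 -0.833 -0.410
outer loop
vertex 3.718 3.156 3.434
vertex 3.159 3.643 2.953
vertex 3.957 3.443 2.633
endloop
endfacet
facet normal 0.315 -0.920 -0.236
outer loop
vertex 3.718 3.156 3.434
vertex 3.957 3.443 2.633
vertex 4.534 3.469 3.302
endloop
endfacet
facet normal 0.382 -0.799 0.465
outer loop
vertex 3.718 3.156 3.434
vertex 4.534 3.469 3.302
vertex 4.091 3.684 4.035
endloop
endfacet
facet normal -0.241 0.031 0.970
outer loop
vertex 3.241 3.792 3.82
vertex 4.091 3.684 4.035
vertex 3.763 4.497 3.927
endloop
endfacet
facet normal -0.996 -0.002 0.095
outer loop
vertex 3.159 3.643 2.953
vertex 3.241 3.792 3.82
vertex 3.186 4.471 3.258
endloop
endfacet
facet normal -0.417 -0.283 -0.864
outer loop
vertex 3.957 3.443 2.633
vertex 3.159 3.643 2.953
vertex 3.629 4.256 2.525
endloop
endfacet
facet normal 0.693 -0.425 -0.582
outer loop
vertex 4.534 3.469 3.302
vertex 3.957 3.443 2.633
vertex 4.479 4.148 2.74
endloop
endfacet
facet normal 0.802 -0.229 0.552
outer loop
vertex 4.091 3.684 4.035
vertex 4.534 3.469 3.302
vertex 4.561 4.297 3.607
endloop
endfacet
facet normal -0.348 -0.443 0.826
outer loop
vertex -0.265 0.088 3.423
vertex -1.174 1.595 3.847
vertex -1.674 -0.505 2.511
endloop
endfacet
facet normal 0.502 -0.833 -0.234
outer loop
vertex -1.066 0.265 1.073
vertex -0.265 0.088 3.423
vertex -1.674 -0.505 2.511
endloop
endfacet
facet normal -0.349 -0.442 0.826
outer loop
vertex -1.674 -0.505 2.511
vertex -1.174 1.595 3.847
vertex -2.582 1.002 2.934
endloop
endfacet
facet normal -0.791 -0.333 -0.513
outer loop
vertex -2.582 1.002 2.934
vertex -1.066 0.265 1.073
vertex -1.674 -0.505 2.511
endloop
endfacet
facet normal 0.791 0.333 0.513
outer loop
vertex -0.265 0.088 3.423
vertex -0.566 2.365 2.409
vertex -1.174 1.595 3.847
endloop
endfacet
facet normal 0.502 -0.832 -0.234
outer loop
vertex 0.342 0.858 1.986
vertex -0.265 0.088 3.423
vertex -1.066 0.265 1.073
endloop
endfacet
facet normal 0.791 0.333 0.513
outer loop
vertex 0.342 0.858 1.986
vertex -0.566 2.365 2.409
vertex -0.265 0.088 3.423
endloop
endfacet
facet normal -0.502 0.833 0.234
outer loop
vertex -1.174 1.595 3.847
vertex -0.566 2.365 2.409
vertex -2.582 1.002 2.934
endloop
endfacet
facet normal -0.791 -0.333 -0.513
outer loop
vertex -1.975 1.772 1.497
vertex -1.066 0.265 1.073
vertex -2.582 1.002 2.934
endloop
endfacet
facet normal -0.502 0.833 0.234
outer loop
vertex -2.582 1.002 2.934
vertex -0.566 2.365 2.409
vertex -1.975 1.772 1.497
endloop
endfacet
facet normal 0.349 0.443 -0.826
outer loop
vertex -1.975 1.772 1.497
vertex 0.342 0.858 1.986
vertex -1.066 0.265 1.073
endloop
endfacet
facet normal 0.349 0.442 -0.826
outer loop
vertex -0.566 2.365 2.409
vertex 0.342 0.858 1.986
vertex -1.975 1.772 1.497
endloop
endfacet
facet normal 0.279 0.429 -0.859
outer loop
vertex 1.63 -0.488 2.944
vertex 0.964 -0.197 2.873
vertex 1.487 0.17 3.226
endloop
endfacet
facet normal 0.751 -0.115 0.650
outer loop
vertex 1.63 -0.488 2.944
vertex 1.487 0.17 3.226
vertex 0.556 -0.823 4.127
endloop
endfacet
facet normal 0.279 0.429 -0.859
outer loop
vertex 1.487 0.17 3.226
vertex 0.964 -0.197 2.873
vertex 0.821 0.461 3.155
endloop
endfacet
facet normal 0.165 0.573 0.802
outer loop
vertex 1.487 0.17 3.226
vertex 0.821 0.461 3.155
vertex 0.556 -0.823 4.127
endloop
endfacet
facet normal 0.280 0.429 -0.859
outer loop
vertex 0.821 0.461 3.155
vertex 0.964 -0.197 2.873
vertex 0.298 0.094 2.801
endloop
endfacet
facet normal -0.698 0.518 0.494
outer loop
vertex 0.821 0.461 3.155
vertex 0.298 0.094 2.801
vertex 0.556 -0.823 4.127
endloop
endfacet
facet normal 0.280 0.428 -0.859
outer loop
vertex 0.298 0.094 2.801
vertex 0.964 -0.197 2.873
vertex 0.441 -0.564 2.52
endloop
endfacet
facet normal -0.974 -0.226 0.033
outer loop
vertex 0.298 0.094 2.801
vertex 0.441 -0.564 2.52
vertex 0.556 -0.823 4.127
endloop
endfacet
facet normal 0.279 0.429 -0.859
outer loop
vertex 0.441 -0.564 2.52
vertex 0.964 -0.197 2.873
vertex 1.107 -0.855 2.591
endloop
endfacet
facet normal -0.387 -0.914 -0.120
outer loop
vertex 0.441 -0.564 2.52
vertex 1.107 -0.855 2.591
vertex 0.556 -0.823 4.127
endloop
endfacet
facet normal 0.279 0.429 -0.859
outer loop
vertex 1.107 -0.855 2.591
vertex 0.964 -0.197 2.873
vertex 1.63 -0.488 2.944
endloop
endfacet
facet normal 0.476 -0.859 0.189
outer loop
vertex 1.107 -0.855 2.591
vertex 1.63 -0.488 2.944
vertex 0.556 -0.823 4.127
endloop
endfacet

endsolid


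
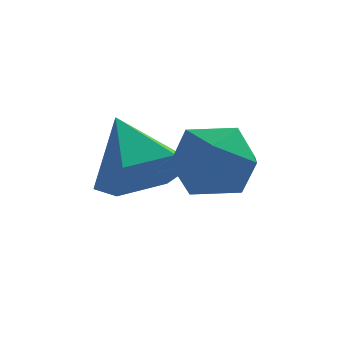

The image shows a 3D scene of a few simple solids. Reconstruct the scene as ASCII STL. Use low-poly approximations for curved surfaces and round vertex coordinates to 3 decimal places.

solid 
facet normal 0.424 -0.611 -0.668
outer loop
vertex 1.401 1.281 -3.322
vertex 0.697 0.955 -3.471
vertex 0.939 1.58 -3.889
endloop
endfacet
facet normal 0.405 0.903 0.146
outer loop
vertex 1.401 1.281 -3.322
vertex 0.939 1.58 -3.889
vertex 0.163 1.725 -2.629
endloop
endfacet
facet normal 0.425 -0.611 -0.668
outer loop
vertex 0.939 1.58 -3.889
vertex 0.697 0.955 -3.471
vertex 0.235 1.253 -4.038
endloop
endfacet
facet normal -0.344 0.885 -0.314
outer loop
vertex 0.939 1.58 -3.889
vertex 0.235 1.253 -4.038
vertex 0.163 1.725 -2.629
endloop
endfacet
facet normal 0.424 -0.612 -0.667
outer loop
vertex 0.235 1.253 -4.038
vertex 0.697 0.955 -3.471
vertex -0.007 0.628 -3.619
endloop
endfacet
facet normal -0.951 0.274 -0.140
outer loop
vertex 0.235 1.253 -4.038
vertex -0.007 0.628 -3.619
vertex 0.163 1.725 -2.629
endloop
endfacet
facet normal 0.424 -0.612 -0.667
outer loop
vertex -0.007 0.628 -3.619
vertex 0.697 0.955 -3.471
vertex 0.455 0.33 -3.052
endloop
endfacet
facet normal -0.810 -0.319 0.492
outer loop
vertex -0.007 0.628 -3.619
vertex 0.455 0.33 -3.052
vertex 0.163 1.725 -2.629
endloop
endfacet
facet normal 0.424 -0.612 -0.668
outer loop
vertex 0.455 0.33 -3.052
vertex 0.697 0.955 -3.471
vertex 1.159 0.656 -2.904
endloop
endfacet
facet normal -0.061 -0.301 0.952
outer loop
vertex 0.455 0.33 -3.052
vertex 1.159 0.656 -2.904
vertex 0.163 1.725 -2.629
endloop
endfacet
facet normal 0.424 -0.611 -0.668
outer loop
vertex 1.159 0.656 -2.904
vertex 0.697 0.955 -3.471
vertex 1.401 1.281 -3.322
endloop
endfacet
facet normal 0.547 0.309 0.778
outer loop
vertex 1.159 0.656 -2.904
vertex 1.401 1.281 -3.322
vertex 0.163 1.725 -2.629
endloop
endfacet
facet normal -0.672 0.628 0.392
outer loop
vertex 1.131 0.42 -2.894
vertex 1.343 0.236 -2.236
vertex 1.657 0.783 -2.573
endloop
endfacet
facet normal -0.446 0.861 -0.244
outer loop
vertex 1.131 0.42 -2.894
vertex 1.657 0.783 -2.573
vertex 1.709 0.614 -3.266
endloop
endfacet
facet normal -0.587 0.358 -0.726
outer loop
vertex 1.131 0.42 -2.894
vertex 1.709 0.614 -3.266
vertex 1.427 -0.036 -3.358
endloop
endfacet
facet normal -0.902 -0.189 -0.389
outer loop
vertex 1.131 0.42 -2.894
vertex 1.427 -0.036 -3.358
vertex 1.201 -0.27 -2.721
endloop
endfacet
facet normal -0.953 -0.021 0.301
outer loop
vertex 1.131 0.42 -2.894
vertex 1.201 -0.27 -2.721
vertex 1.343 0.236 -2.236
endloop
endfacet
facet normal 0.263 0.942 -0.210
outer loop
vertex 1.709 0.614 -3.266
vertex 1.657 0.783 -2.573
vertex 2.279 0.55 -2.839
endloop
endfacet
facet normal -0.103 0.564 0.819
outer loop
vertex 1.657 0.783 -2.573
vertex 1.343 0.236 -2.236
vertex 2.053 0.316 -2.202
endloop
endfacet
facet normal -0.558 -0.487 0.672
outer loop
vertex 1.343 0.236 -2.236
vertex 1.201 -0.27 -2.721
vertex 1.771 -0.334 -2.294
endloop
endfacet
facet normal -0.475 -0.758 -0.447
outer loop
vertex 1.201 -0.27 -2.721
vertex 1.427 -0.036 -3.358
vertex 1.823 -0.503 -2.987
endloop
endfacet
facet normal 0.033 0.126 -0.991
outer loop
vertex 1.427 -0.036 -3.358
vertex 1.709 0.614 -3.266
vertex 2.137 0.044 -3.324
endloop
endfacet
facet normal 0.902 0.189 0.389
outer loop
vertex 2.349 -0.14 -2.666
vertex 2.279 0.55 -2.839
vertex 2.053 0.316 -2.202
endloop
endfacet
facet normal 0.587 -0.358 0.726
outer loop
vertex 2.349 -0.14 -2.666
vertex 2.053 0.316 -2.202
vertex 1.771 -0.334 -2.294
endloop
endfacet
facet normal 0.446 -0.861 0.244
outer loop
vertex 2.349 -0.14 -2.666
vertex 1.771 -0.334 -2.294
vertex 1.823 -0.503 -2.987
endloop
endfacet
facet normal 0.672 -0.628 -0.392
outer loop
vertex 2.349 -0.14 -2.666
vertex 1.823 -0.503 -2.987
vertex 2.137 0.044 -3.324
endloop
endfacet
facet normal 0.953 0.021 -0.301
outer loop
vertex 2.349 -0.14 -2.666
vertex 2.137 0.044 -3.324
vertex 2.279 0.55 -2.839
endloop
endfacet
facet normal 0.475 0.758 0.447
outer loop
vertex 2.053 0.316 -2.202
vertex 2.279 0.55 -2.839
vertex 1.657 0.783 -2.573
endloop
endfacet
facet normal -0.033 -0.126 0.991
outer loop
vertex 1.771 -0.334 -2.294
vertex 2.053 0.316 -2.202
vertex 1.343 0.236 -2.236
endloop
endfacet
facet normal -0.263 -0.942 0.210
outer loop
vertex 1.823 -0.503 -2.987
vertex 1.771 -0.334 -2.294
vertex 1.201 -0.27 -2.721
endloop
endfacet
facet normal 0.103 -0.564 -0.819
outer loop
vertex 2.137 0.044 -3.324
vertex 1.823 -0.503 -2.987
vertex 1.427 -0.036 -3.358
endloop
endfacet
facet normal 0.558 0.487 -0.672
outer loop
vertex 2.279 0.55 -2.839
vertex 2.137 0.044 -3.324
vertex 1.709 0.614 -3.266
endloop
endfacet

endsolid


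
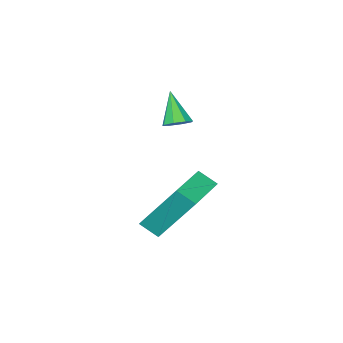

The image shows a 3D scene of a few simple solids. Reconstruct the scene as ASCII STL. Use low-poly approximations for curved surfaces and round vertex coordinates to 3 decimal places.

solid 
facet normal -0.443 0.658 -0.609
outer loop
vertex -3.213 0.35 -0.696
vertex -1.558 1.307 -0.866
vertex -2.681 -0.874 -2.407
endloop
endfacet
facet normal -0.862 -0.499 0.089
outer loop
vertex -2.322 -1.407 -1.914
vertex -3.213 0.35 -0.696
vertex -2.681 -0.874 -2.407
endloop
endfacet
facet normal -0.443 0.658 -0.608
outer loop
vertex -2.681 -0.874 -2.407
vertex -1.558 1.307 -0.866
vertex -1.026 0.084 -2.577
endloop
endfacet
facet normal 0.245 -0.564 -0.788
outer loop
vertex -1.026 0.084 -2.577
vertex -2.322 -1.407 -1.914
vertex -2.681 -0.874 -2.407
endloop
endfacet
facet normal -0.245 0.564 0.788
outer loop
vertex -3.213 0.35 -0.696
vertex -1.199 0.774 -0.373
vertex -1.558 1.307 -0.866
endloop
endfacet
facet normal -0.862 -0.498 0.088
outer loop
vertex -2.854 -0.184 -0.203
vertex -3.213 0.35 -0.696
vertex -2.322 -1.407 -1.914
endloop
endfacet
facet normal -0.245 0.564 0.789
outer loop
vertex -2.854 -0.184 -0.203
vertex -1.199 0.774 -0.373
vertex -3.213 0.35 -0.696
endloop
endfacet
facet normal 0.862 0.499 -0.088
outer loop
vertex -1.558 1.307 -0.866
vertex -1.199 0.774 -0.373
vertex -1.026 0.084 -2.577
endloop
endfacet
facet normal 0.245 -0.564 -0.789
outer loop
vertex -0.667 -0.45 -2.084
vertex -2.322 -1.407 -1.914
vertex -1.026 0.084 -2.577
endloop
endfacet
facet normal 0.862 0.498 -0.088
outer loop
vertex -1.026 0.084 -2.577
vertex -1.199 0.774 -0.373
vertex -0.667 -0.45 -2.084
endloop
endfacet
facet normal 0.443 -0.658 0.608
outer loop
vertex -0.667 -0.45 -2.084
vertex -2.854 -0.184 -0.203
vertex -2.322 -1.407 -1.914
endloop
endfacet
facet normal 0.443 -0.658 0.609
outer loop
vertex -1.199 0.774 -0.373
vertex -2.854 -0.184 -0.203
vertex -0.667 -0.45 -2.084
endloop
endfacet
facet normal 0.111 0.427 -0.897
outer loop
vertex -2.628 -1.195 1.681
vertex -3.022 -1.479 1.497
vertex -2.979 -1.013 1.724
endloop
endfacet
facet normal 0.397 0.601 0.694
outer loop
vertex -2.628 -1.195 1.681
vertex -2.979 -1.013 1.724
vertex -3.178 -2.081 2.763
endloop
endfacet
facet normal 0.110 0.427 -0.898
outer loop
vertex -2.979 -1.013 1.724
vertex -3.022 -1.479 1.497
vertex -3.356 -1.105 1.634
endloop
endfacet
facet normal -0.323 0.690 0.648
outer loop
vertex -2.979 -1.013 1.724
vertex -3.356 -1.105 1.634
vertex -3.178 -2.081 2.763
endloop
endfacet
facet normal 0.110 0.427 -0.898
outer loop
vertex -3.356 -1.105 1.634
vertex -3.022 -1.479 1.497
vertex -3.537 -1.416 1.464
endloop
endfacet
facet normal -0.872 0.294 0.391
outer loop
vertex -3.356 -1.105 1.634
vertex -3.537 -1.416 1.464
vertex -3.178 -2.081 2.763
endloop
endfacet
facet normal 0.110 0.427 -0.897
outer loop
vertex -3.537 -1.416 1.464
vertex -3.022 -1.479 1.497
vertex -3.417 -1.764 1.313
endloop
endfacet
facet normal -0.932 -0.354 0.076
outer loop
vertex -3.537 -1.416 1.464
vertex -3.417 -1.764 1.313
vertex -3.178 -2.081 2.763
endloop
endfacet
facet normal 0.110 0.427 -0.898
outer loop
vertex -3.417 -1.764 1.313
vertex -3.022 -1.479 1.497
vertex -3.065 -1.945 1.27
endloop
endfacet
facet normal -0.465 -0.878 -0.115
outer loop
vertex -3.417 -1.764 1.313
vertex -3.065 -1.945 1.27
vertex -3.178 -2.081 2.763
endloop
endfacet
facet normal 0.111 0.427 -0.897
outer loop
vertex -3.065 -1.945 1.27
vertex -3.022 -1.479 1.497
vertex -2.688 -1.854 1.36
endloop
endfacet
facet normal 0.250 -0.966 -0.069
outer loop
vertex -3.065 -1.945 1.27
vertex -2.688 -1.854 1.36
vertex -3.178 -2.081 2.763
endloop
endfacet
facet normal 0.111 0.426 -0.898
outer loop
vertex -2.688 -1.854 1.36
vertex -3.022 -1.479 1.497
vertex -2.507 -1.543 1.53
endloop
endfacet
facet normal 0.801 -0.569 0.188
outer loop
vertex -2.688 -1.854 1.36
vertex -2.507 -1.543 1.53
vertex -3.178 -2.081 2.763
endloop
endfacet
facet normal 0.111 0.428 -0.897
outer loop
vertex -2.507 -1.543 1.53
vertex -3.022 -1.479 1.497
vertex -2.628 -1.195 1.681
endloop
endfacet
facet normal 0.860 0.081 0.503
outer loop
vertex -2.507 -1.543 1.53
vertex -2.628 -1.195 1.681
vertex -3.178 -2.081 2.763
endloop
endfacet

endsolid
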